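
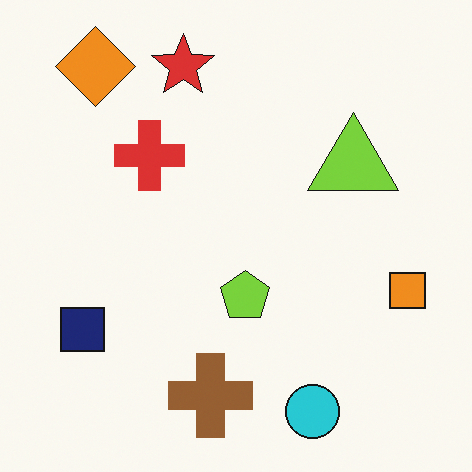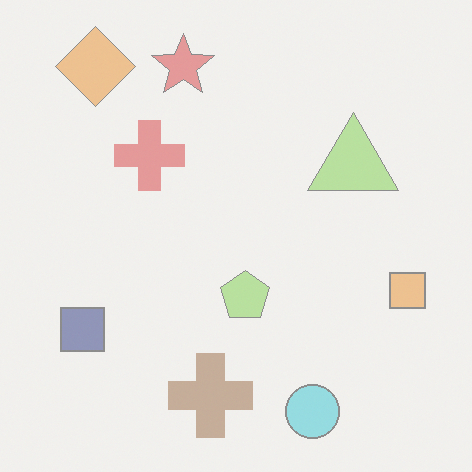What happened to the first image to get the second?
Washed out (contrast reduced).

Tones are pushed toward mid-grey across the whole image — a global contrast change.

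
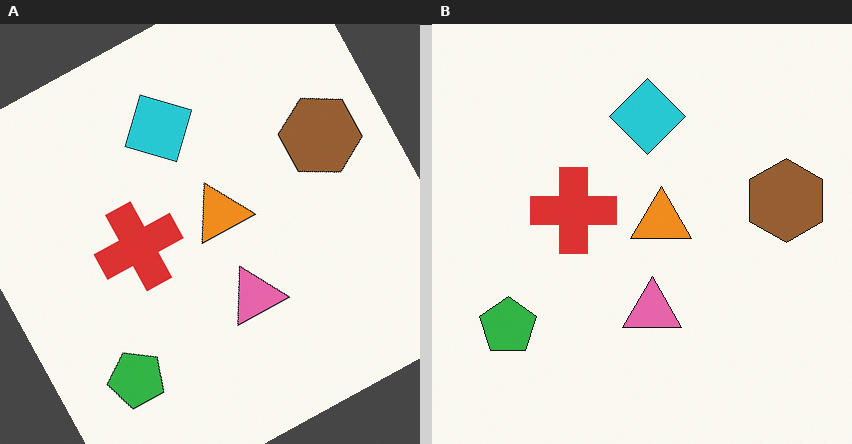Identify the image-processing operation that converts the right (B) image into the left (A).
The image was rotated counter-clockwise by a moderate amount.

Every shape is tilted by the same angle and the image corners show triangular fill wedges — a whole-image rotation by a non-right angle.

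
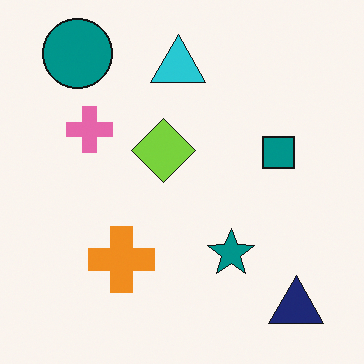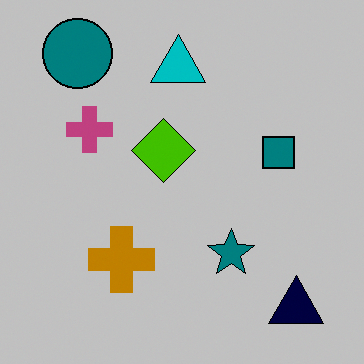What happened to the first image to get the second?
The image was aggressively posterized.

Each flat color has snapped to a coarser quantized level — most visibly, the near-white background has dropped to a flat grey.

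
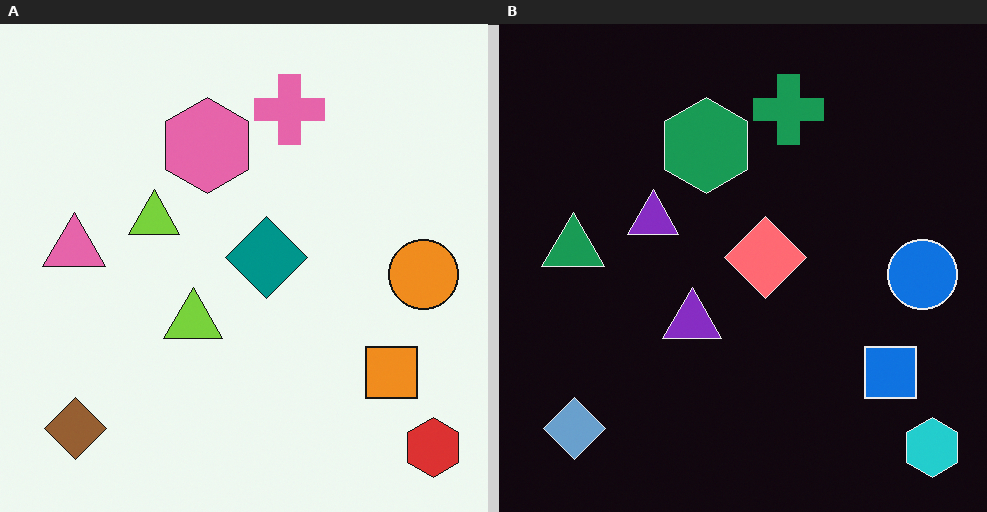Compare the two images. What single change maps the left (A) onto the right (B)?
The transformation is: color-inverted (negative).

The light background has become dark and every shape's color is its complement — a photographic negative.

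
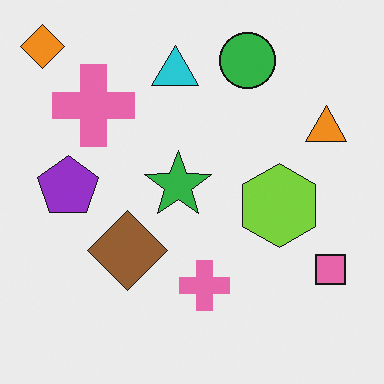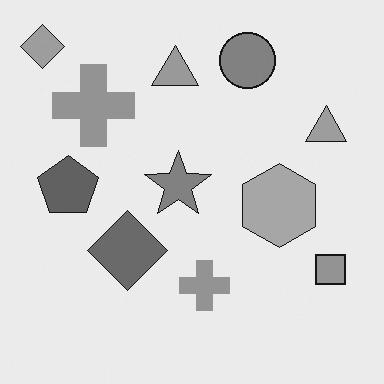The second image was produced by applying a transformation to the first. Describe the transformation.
This is the original image converted to grayscale.

All color is removed — every shape is now a shade of grey.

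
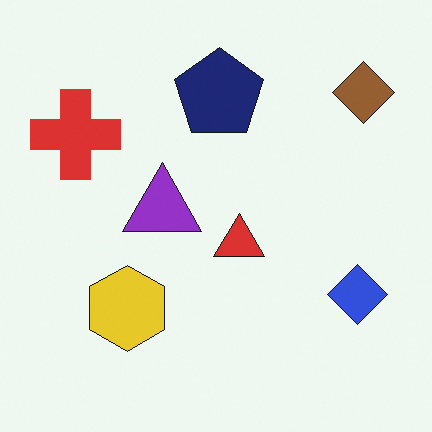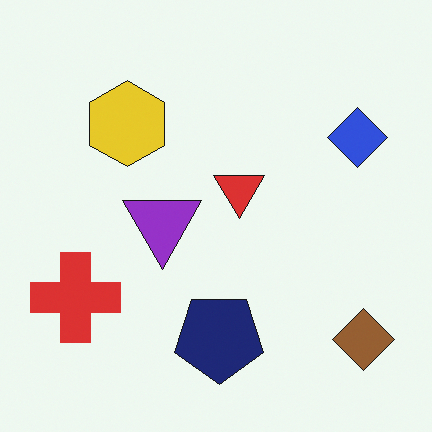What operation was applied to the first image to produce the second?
Flipped vertically (top ↔ bottom).

The brown diamond is in the top-right of the first image and the bottom-right of the second — shapes on opposite sides of the horizontal midline have swapped in a mirror flip.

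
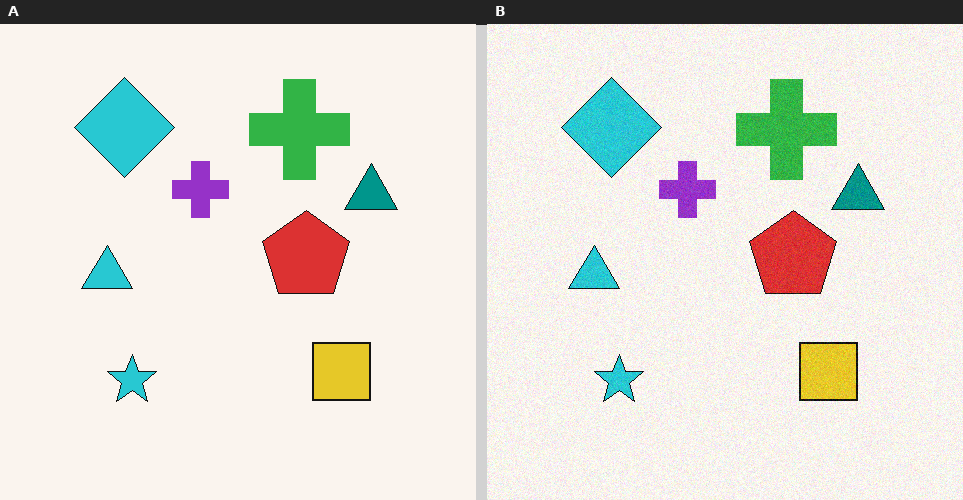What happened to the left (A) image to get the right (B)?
The transformation is: degraded with a light layer of grain.

Random speckle covers the whole image, including the flat background.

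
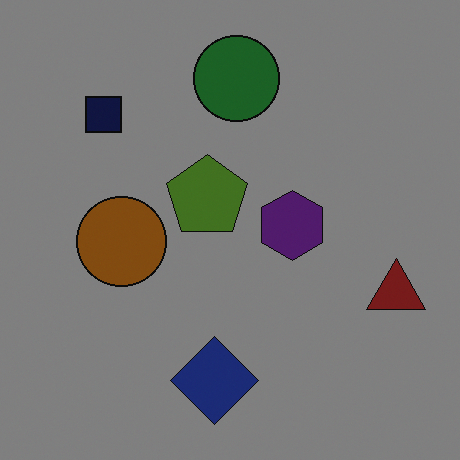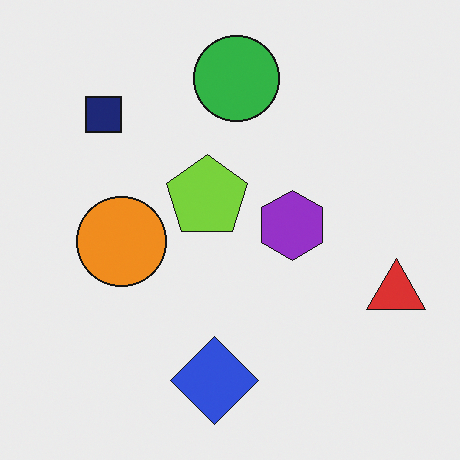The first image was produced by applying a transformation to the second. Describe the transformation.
The first image is the second darkened a lot.

Every pixel — background and shapes alike — is uniformly darkened.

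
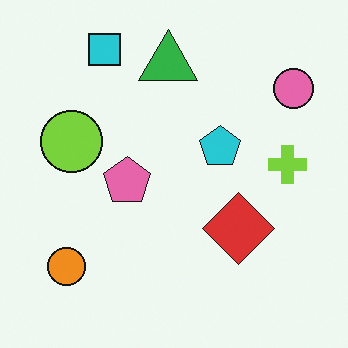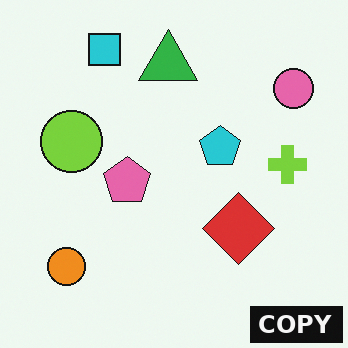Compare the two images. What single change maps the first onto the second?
Watermarked with the text "COPY" in the lower-right corner.

A dark label reading "COPY" appears in the lower-right corner.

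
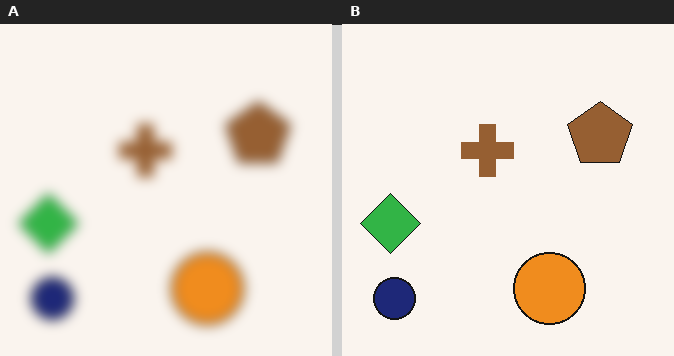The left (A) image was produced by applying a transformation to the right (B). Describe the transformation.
This is the original image strongly gaussian-blurred.

Shape edges and outlines are uniformly softened across the whole image.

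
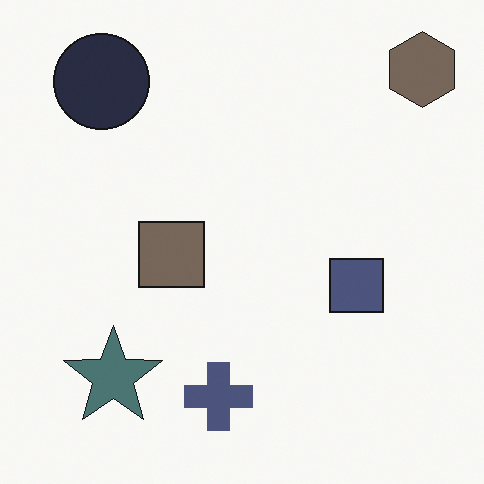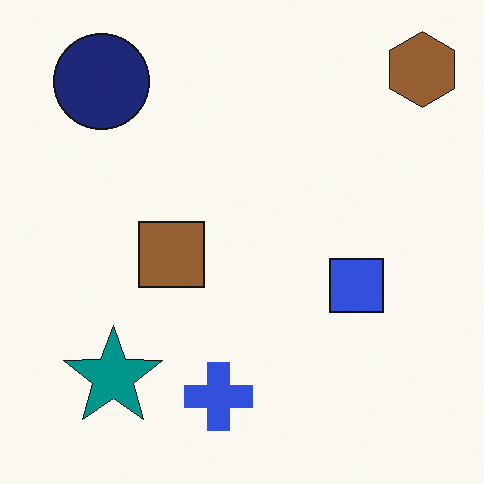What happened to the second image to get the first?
The image was heavily desaturated.

All colors are more muted and greyish — a global saturation change.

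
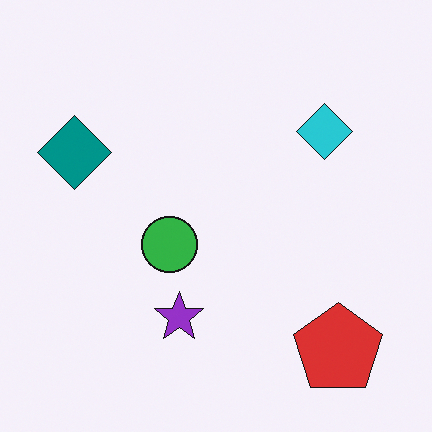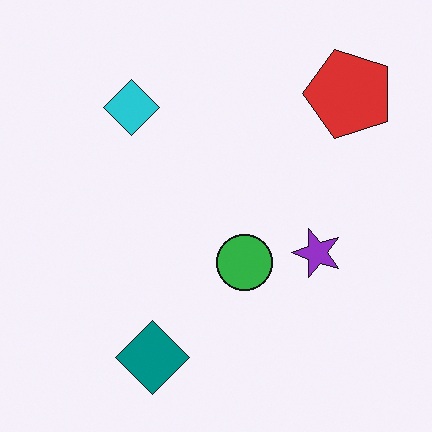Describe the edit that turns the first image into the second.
The second image is the first rotated 90° counter-clockwise.

The red pentagon sits in the bottom-right of the first image and the top-right of the second — consistent with a whole-image 90° counter-clockwise rotation.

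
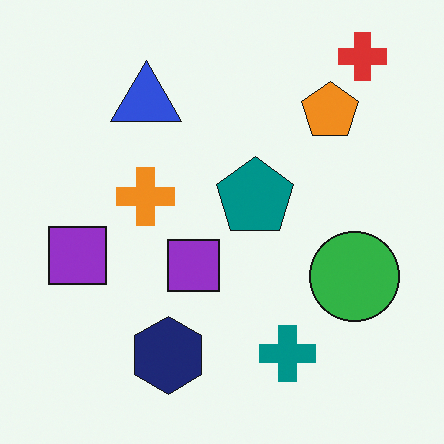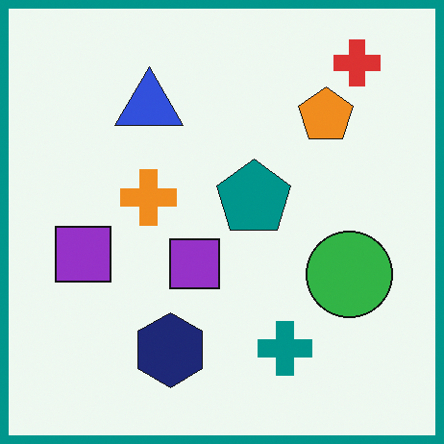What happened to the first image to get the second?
The second image is the first framed with a teal border.

A solid teal frame runs around the edge of the second image, with the content slightly shrunk inside it.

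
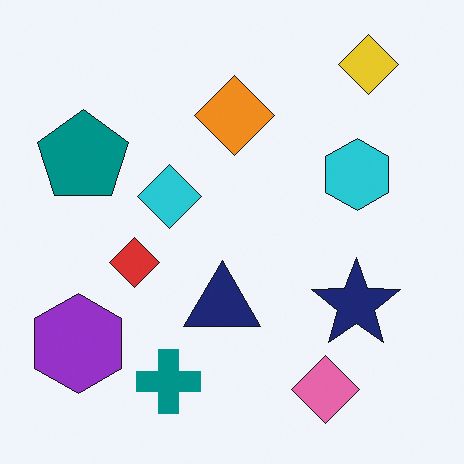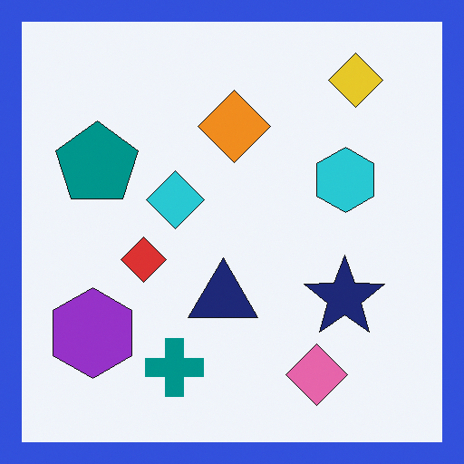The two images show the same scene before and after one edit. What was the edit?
It was framed with a blue border.

A solid blue frame runs around the edge of the second image, with the content slightly shrunk inside it.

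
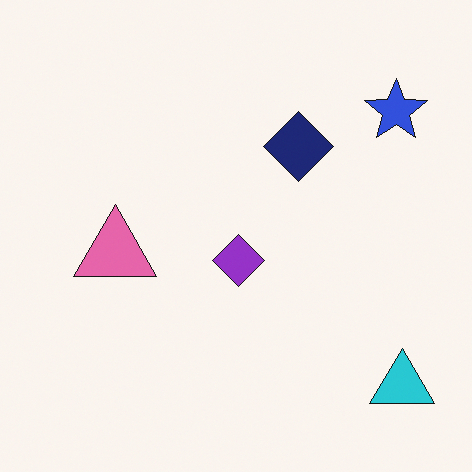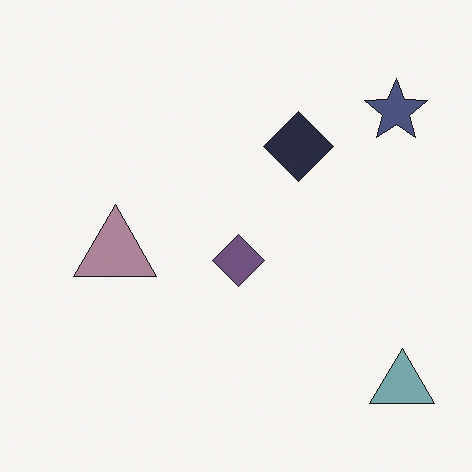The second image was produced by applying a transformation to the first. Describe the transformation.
The transformation is: made much more muted (saturation change).

All colors are more muted and greyish — a global saturation change.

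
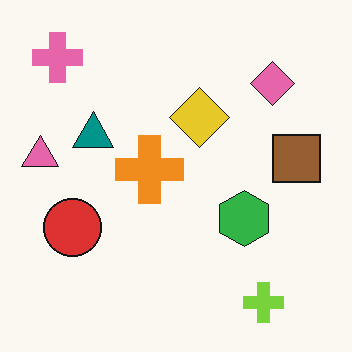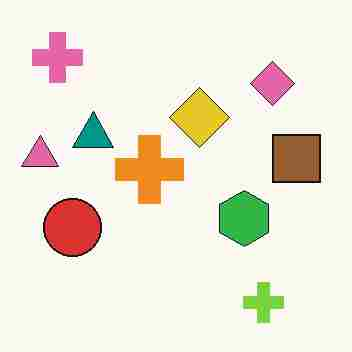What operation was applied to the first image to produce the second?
The image was degraded with heavy JPEG compression.

Blocky 8×8 compression artifacts appear around shape edges and the flat background shows ringing — characteristic JPEG degradation.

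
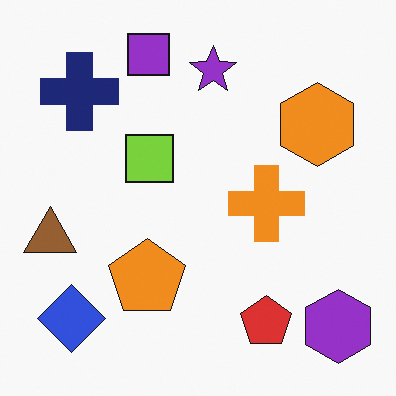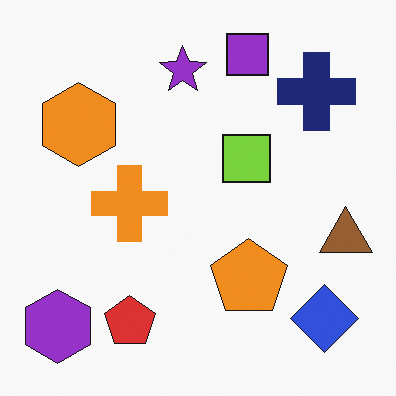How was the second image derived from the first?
This is the original image flipped horizontally (left ↔ right).

The brown triangle is in the left of the first image and the right of the second — shapes on opposite sides of the vertical midline have swapped in a mirror flip.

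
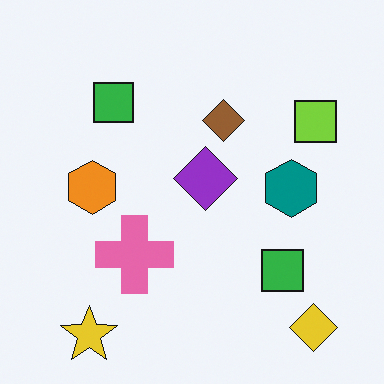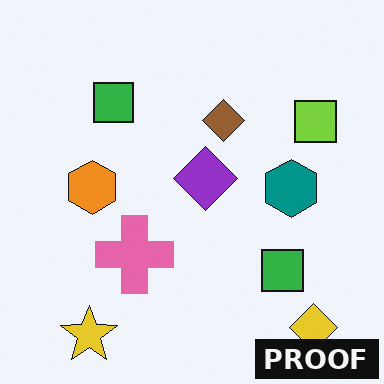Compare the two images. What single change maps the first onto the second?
It was watermarked with the text "PROOF" in the lower-right corner.

A dark label reading "PROOF" appears in the lower-right corner.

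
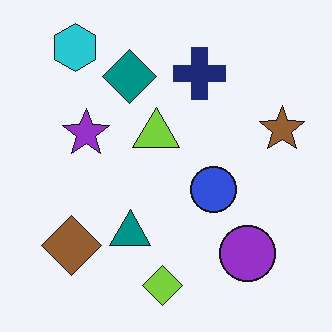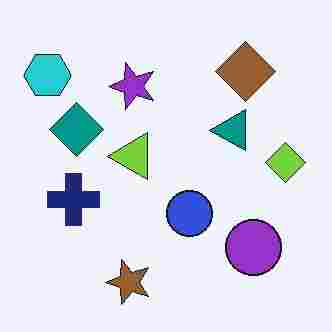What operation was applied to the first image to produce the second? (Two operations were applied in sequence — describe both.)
The image was transposed (reflected across the top-left ↔ bottom-right diagonal), then degraded with heavy JPEG compression.

Shapes have swapped their row and column positions — what was in the top-right is now in the bottom-left — a diagonal reflection. Blocky 8×8 compression artifacts appear around shape edges and the flat background shows ringing — characteristic JPEG degradation.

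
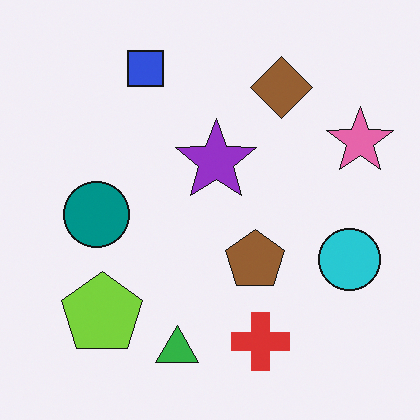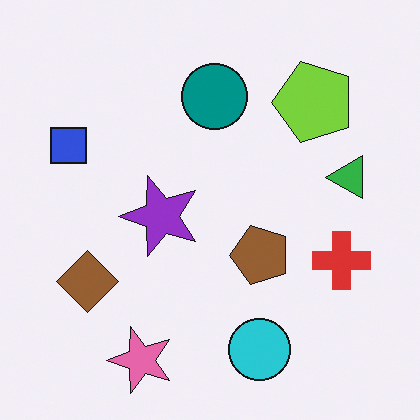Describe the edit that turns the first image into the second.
The transformation is: transposed (reflected across the top-left ↔ bottom-right diagonal).

Shapes have swapped their row and column positions — what was in the top-right is now in the bottom-left — a diagonal reflection.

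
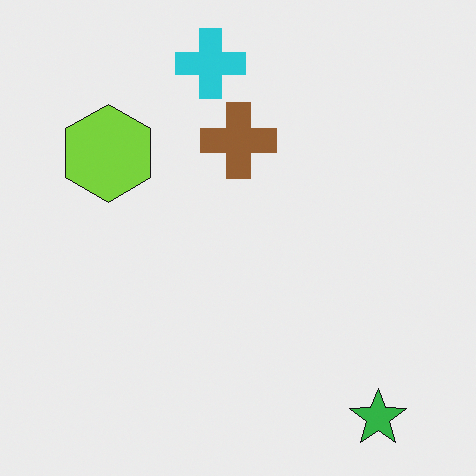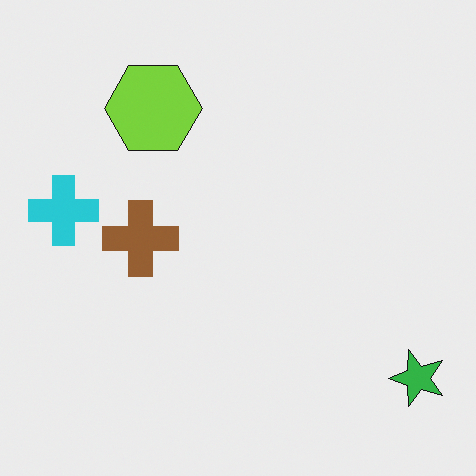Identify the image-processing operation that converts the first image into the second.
The transformation is: transposed (reflected across the top-left ↔ bottom-right diagonal).

Shapes have swapped their row and column positions — what was in the top-right is now in the bottom-left — a diagonal reflection.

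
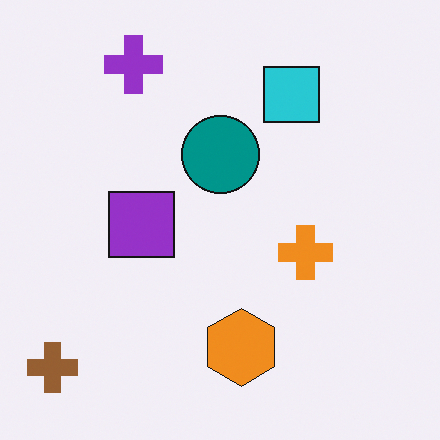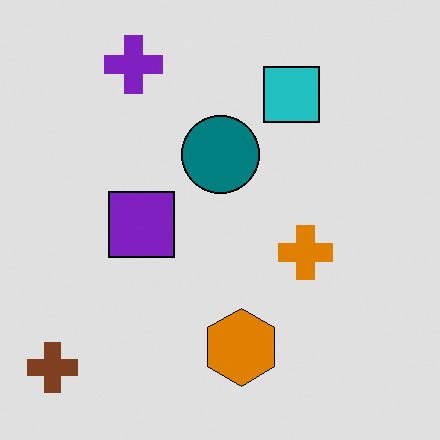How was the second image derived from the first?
It was moderately posterized.

Each flat color has snapped to a coarser quantized level — most visibly, the near-white background has dropped to a flat grey.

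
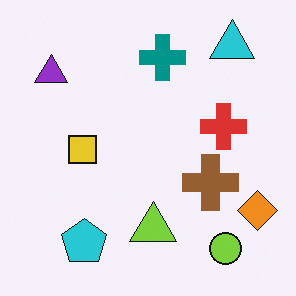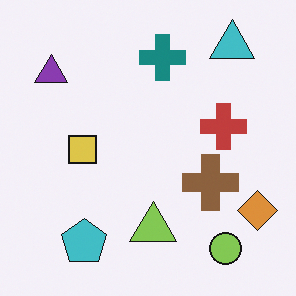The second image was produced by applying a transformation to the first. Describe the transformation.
It was slightly desaturated.

All colors are more muted and greyish — a global saturation change.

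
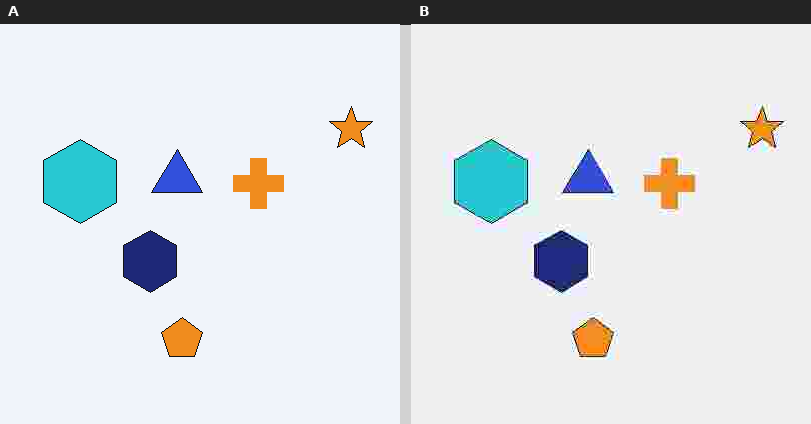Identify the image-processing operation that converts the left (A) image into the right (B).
Heavily JPEG-compressed with obvious blocking artifacts.

Blocky 8×8 compression artifacts appear around shape edges and the flat background shows ringing — characteristic JPEG degradation.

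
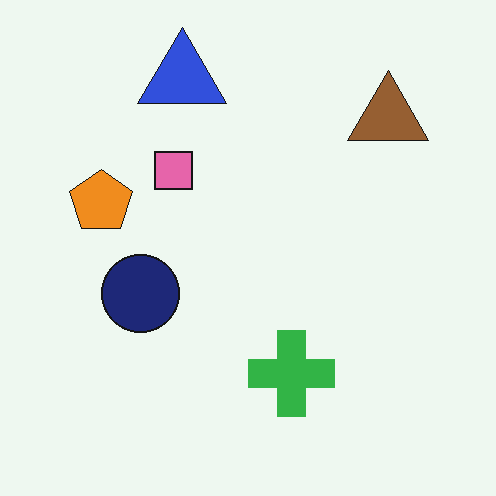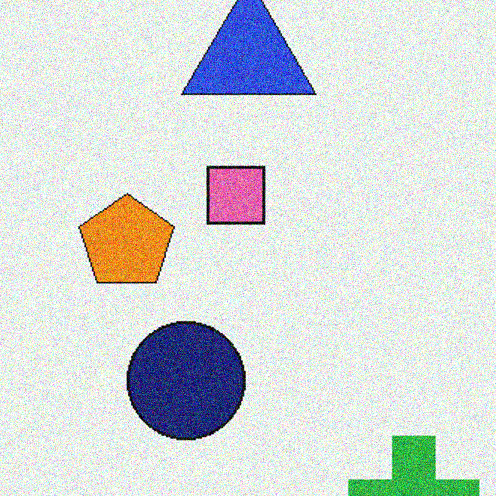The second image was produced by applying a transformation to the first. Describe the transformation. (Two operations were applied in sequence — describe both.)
This is the original image cropped slightly and scaled back up, then degraded with a thick layer of grain.

The visible shapes are larger and the field of view is narrower; shapes near the original edges may be partly or wholly outside the frame — a crop-and-rescale. Random speckle covers the whole image, including the flat background.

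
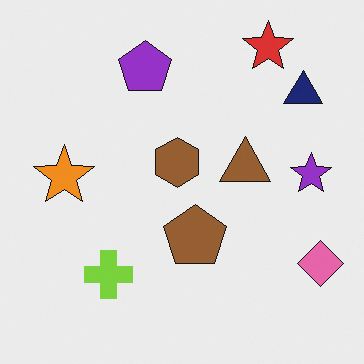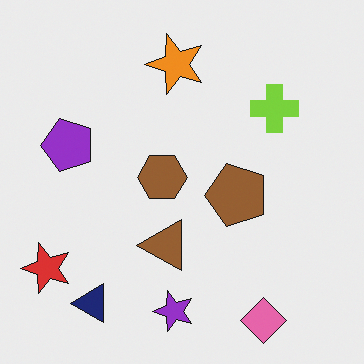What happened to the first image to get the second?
This is the original image transposed (reflected across the top-left ↔ bottom-right diagonal).

Shapes have swapped their row and column positions — what was in the top-right is now in the bottom-left — a diagonal reflection.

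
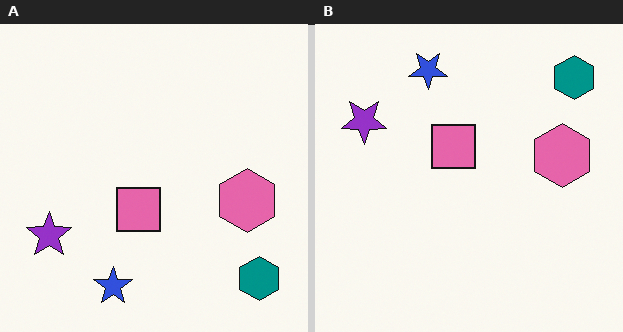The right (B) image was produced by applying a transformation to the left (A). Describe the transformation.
Flipped vertically (top ↔ bottom).

The blue star is in the bottom of the left (A) image and the top of the right (B) — shapes on opposite sides of the horizontal midline have swapped in a mirror flip.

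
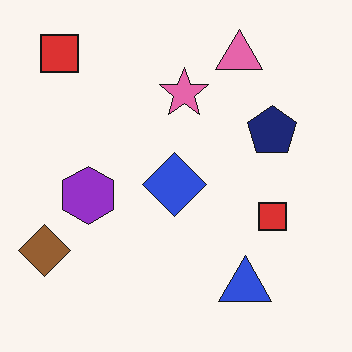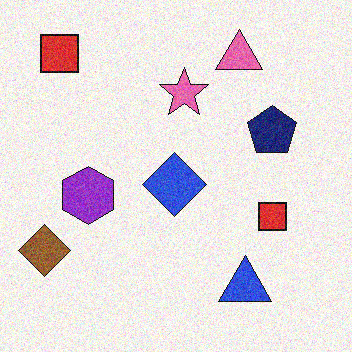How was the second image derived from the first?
This is the original image degraded with visible gaussian noise.

Random speckle covers the whole image, including the flat background.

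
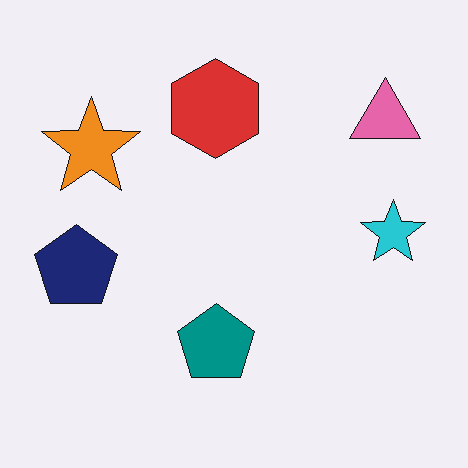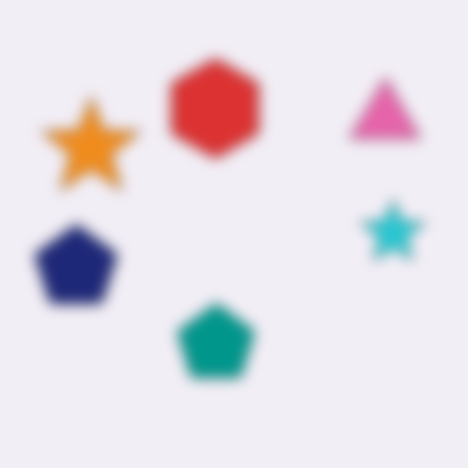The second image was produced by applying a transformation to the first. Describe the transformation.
It was heavily blurred.

Shape edges and outlines are uniformly softened across the whole image.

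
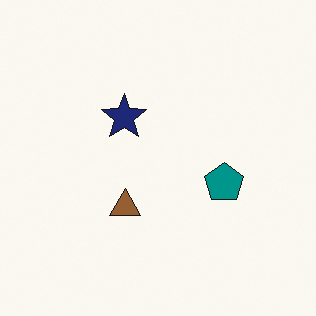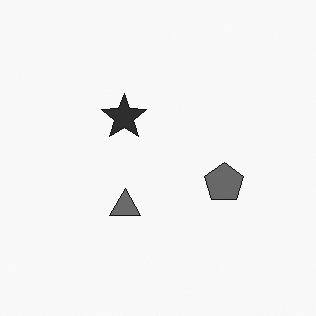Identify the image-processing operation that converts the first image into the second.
The transformation is: converted to grayscale.

All color is removed — every shape is now a shade of grey.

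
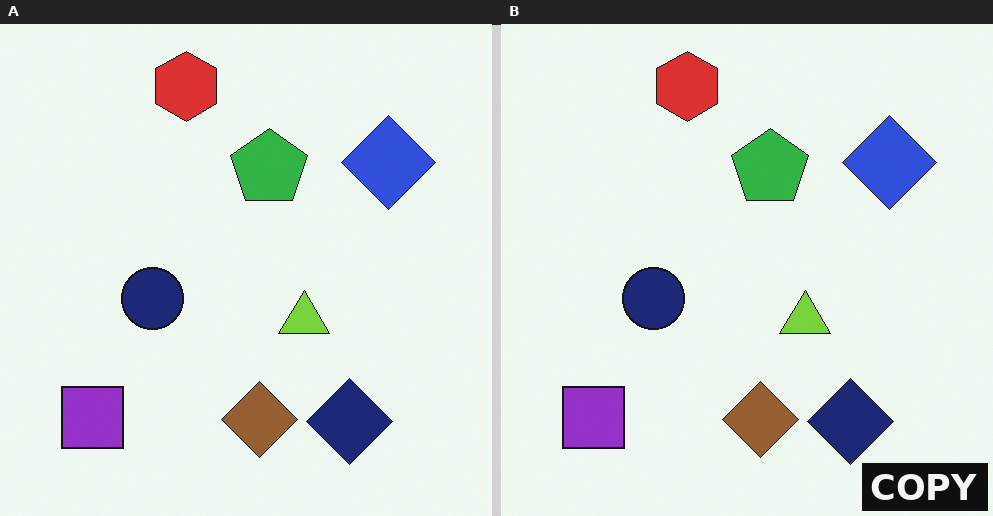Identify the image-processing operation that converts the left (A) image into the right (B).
This is the original image watermarked with the text "COPY" in the lower-right corner.

A dark label reading "COPY" appears in the lower-right corner.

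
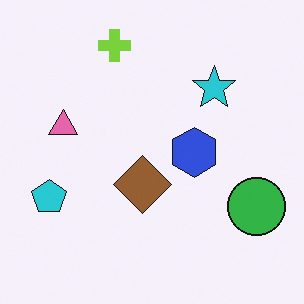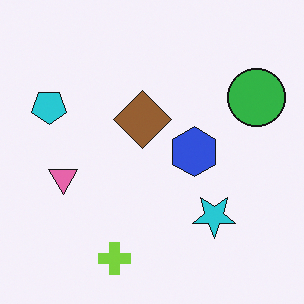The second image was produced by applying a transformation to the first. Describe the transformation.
The second image is the first flipped vertically (top ↔ bottom).

The lime cross is in the top of the first image and the bottom of the second — shapes on opposite sides of the horizontal midline have swapped in a mirror flip.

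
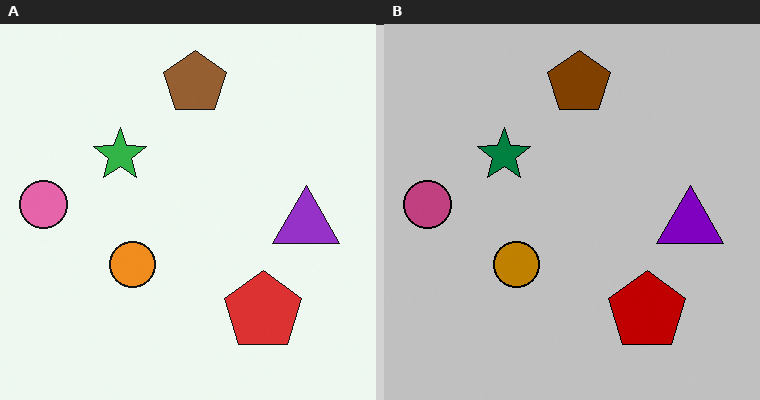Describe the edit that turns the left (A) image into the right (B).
The transformation is: aggressively posterized.

Each flat color has snapped to a coarser quantized level — most visibly, the near-white background has dropped to a flat grey.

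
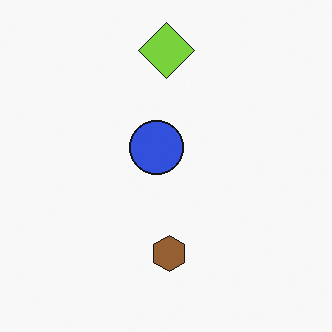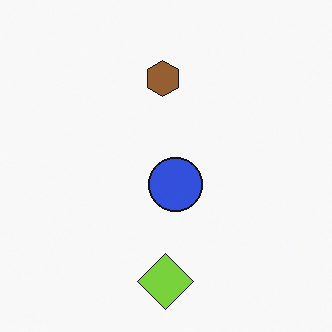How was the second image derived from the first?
The second image is the first rotated 180°.

The lime diamond sits in the top of the first image and the bottom of the second — consistent with a whole-image 180° rotation.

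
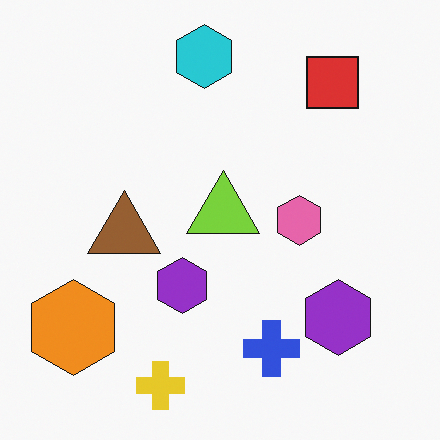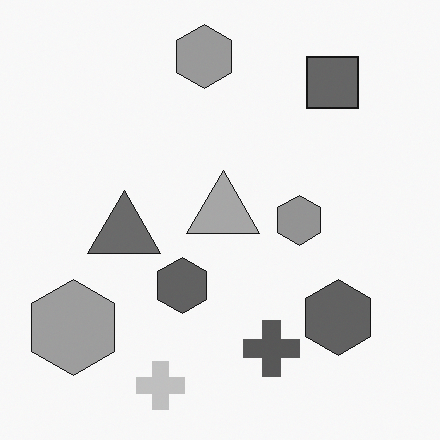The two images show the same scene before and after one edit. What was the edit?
Converted to grayscale.

All color is removed — every shape is now a shade of grey.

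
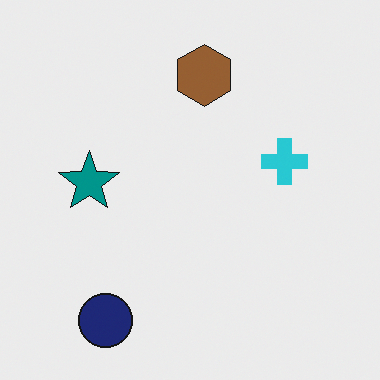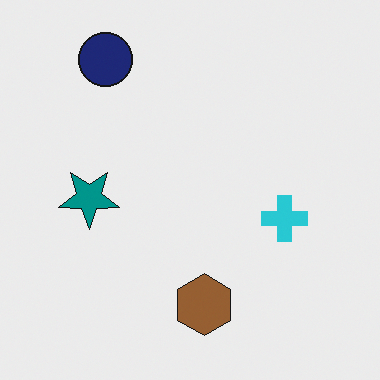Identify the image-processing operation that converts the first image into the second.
The transformation is: flipped vertically (top ↔ bottom).

The navy circle is in the bottom-left of the first image and the top-left of the second — shapes on opposite sides of the horizontal midline have swapped in a mirror flip.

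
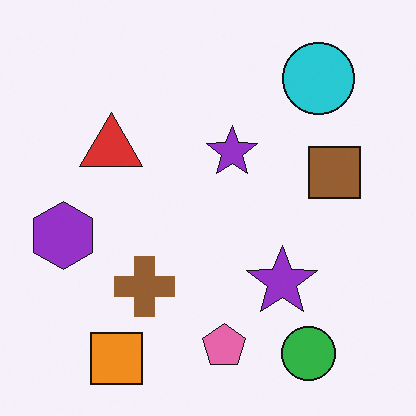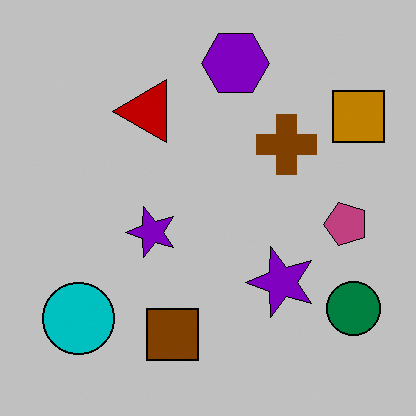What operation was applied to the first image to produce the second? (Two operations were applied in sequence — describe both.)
This is the original image transposed (reflected across the top-left ↔ bottom-right diagonal), then heavily posterized to just a handful of flat colors.

Shapes have swapped their row and column positions — what was in the top-right is now in the bottom-left — a diagonal reflection. Each flat color has snapped to a coarser quantized level — most visibly, the near-white background has dropped to a flat grey.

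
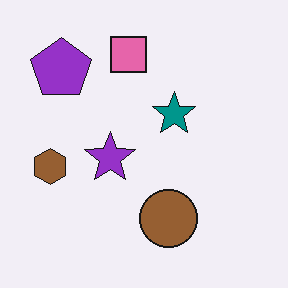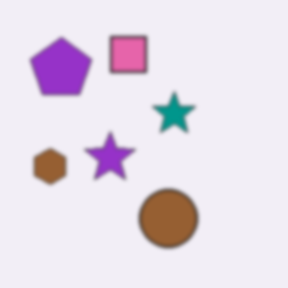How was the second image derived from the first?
It was slightly softened.

Shape edges and outlines are uniformly softened across the whole image.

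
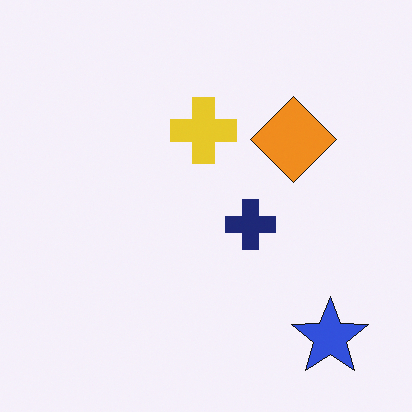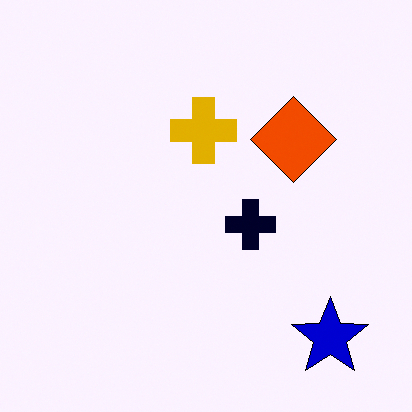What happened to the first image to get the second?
It was boosted in contrast.

Tones are pushed away from mid-grey across the whole image — a global contrast change.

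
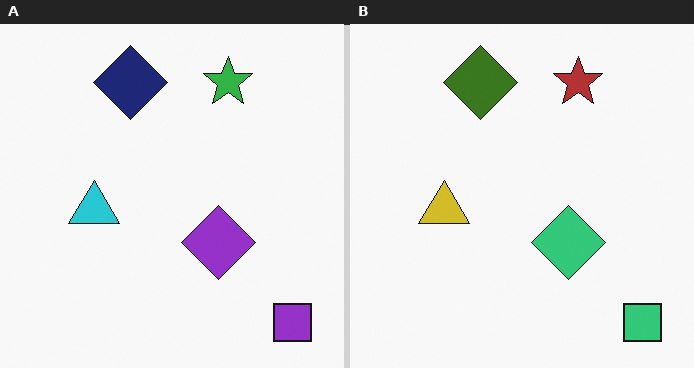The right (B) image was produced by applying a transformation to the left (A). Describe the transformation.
The image was hue-shifted by a large amount.

Every shape's color has rotated by the same amount around the hue wheel — a uniform hue shift.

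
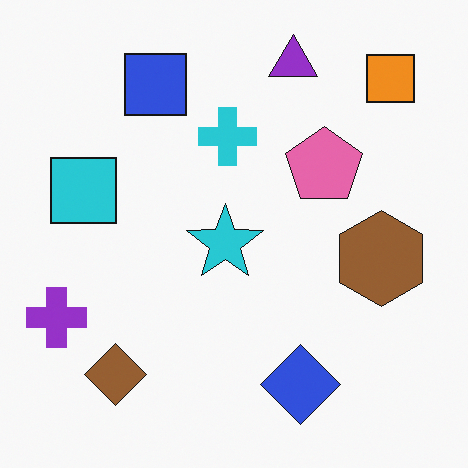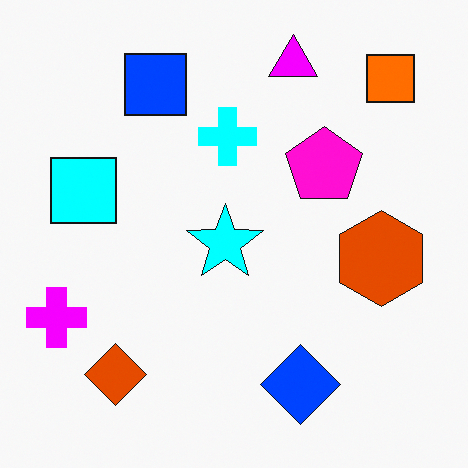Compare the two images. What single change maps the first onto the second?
Made much more vivid (saturation change).

All colors are more vivid — a global saturation change.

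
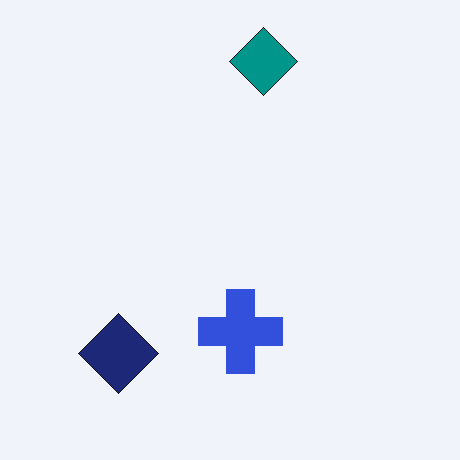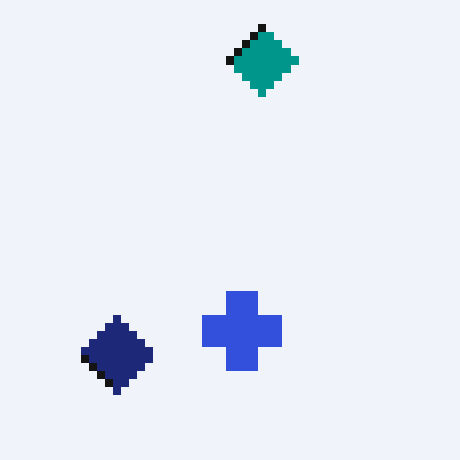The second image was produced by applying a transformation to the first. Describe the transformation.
It was moderately pixelated.

Shapes are reduced to large square blocks; fine edges and outlines are lost — a downscale-then-upscale (mosaic) effect.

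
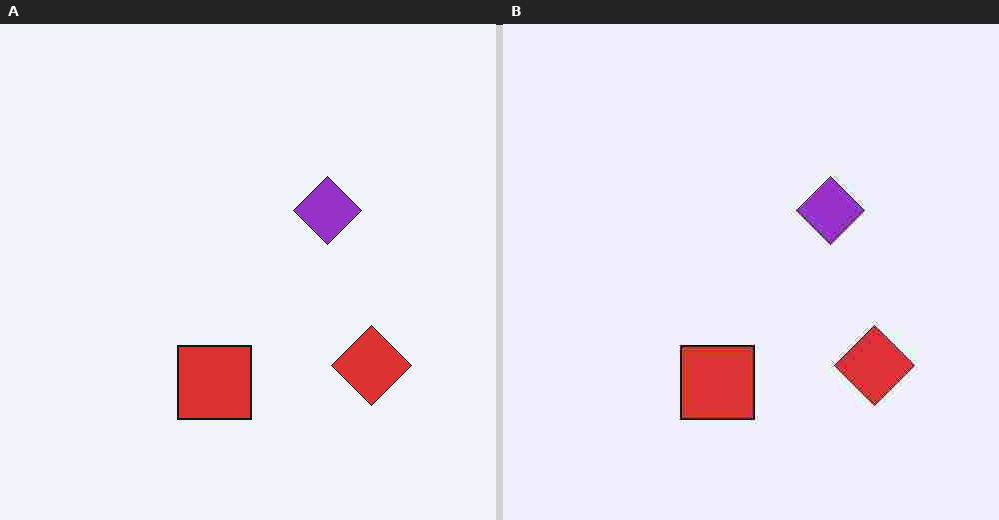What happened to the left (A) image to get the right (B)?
Degraded with heavy JPEG compression.

Blocky 8×8 compression artifacts appear around shape edges and the flat background shows ringing — characteristic JPEG degradation.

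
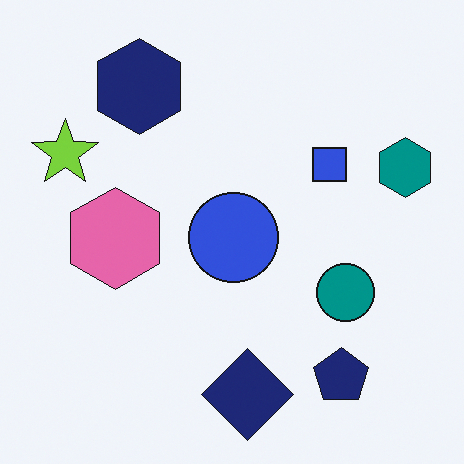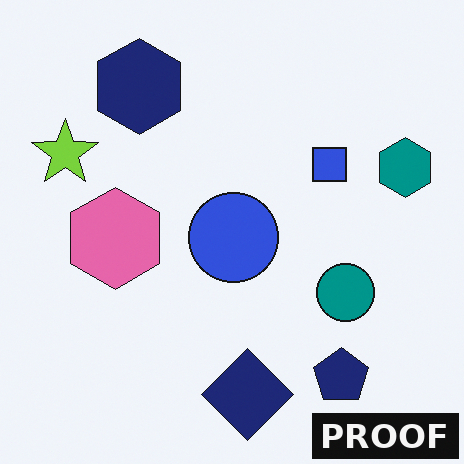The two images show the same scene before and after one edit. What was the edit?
The second image is the first watermarked with the text "PROOF" in the lower-right corner.

A dark label reading "PROOF" appears in the lower-right corner.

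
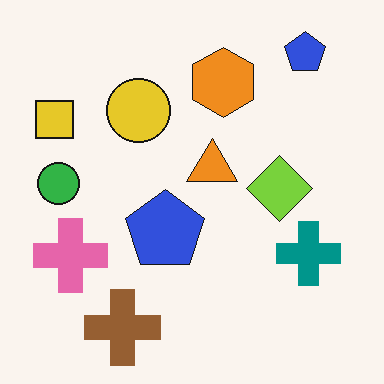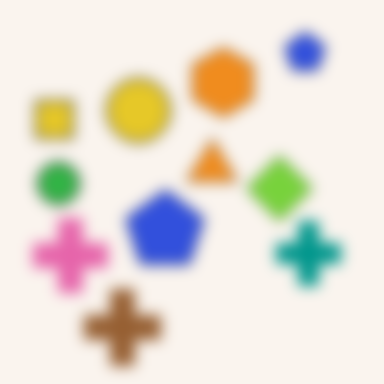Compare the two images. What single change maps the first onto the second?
The second image is the first heavily blurred.

Shape edges and outlines are uniformly softened across the whole image.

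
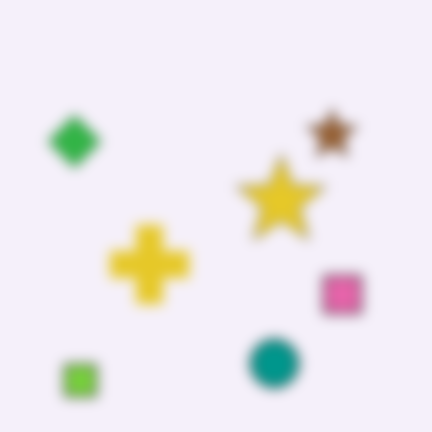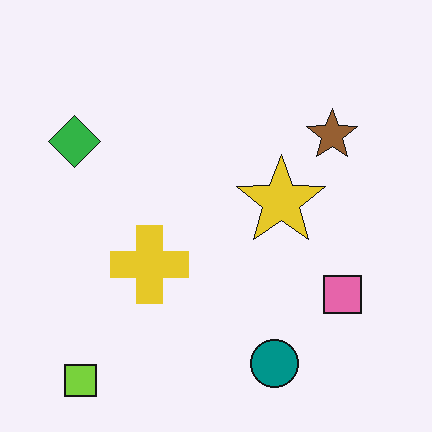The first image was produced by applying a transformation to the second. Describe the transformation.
Strongly gaussian-blurred.

Shape edges and outlines are uniformly softened across the whole image.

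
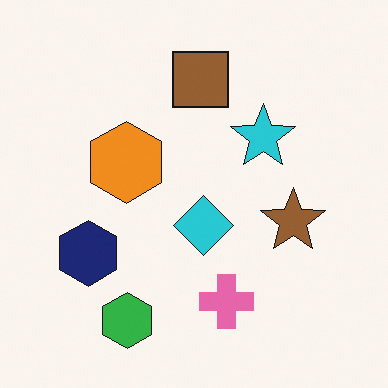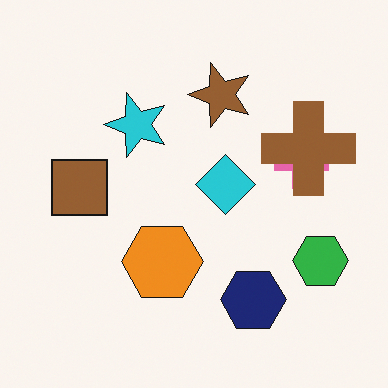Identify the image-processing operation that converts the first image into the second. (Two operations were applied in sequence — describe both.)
The transformation is: rotated 90° counter-clockwise, then overlaid with an additional brown cross.

The green hexagon sits in the bottom-left of the first image and the bottom-right of the second — consistent with a whole-image 90° counter-clockwise rotation. A brown cross appears in the second image that is absent from the first.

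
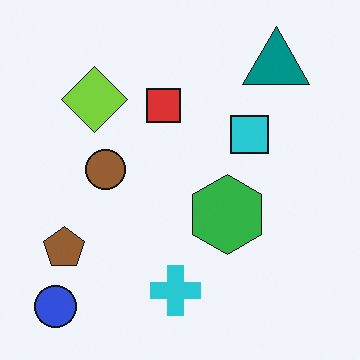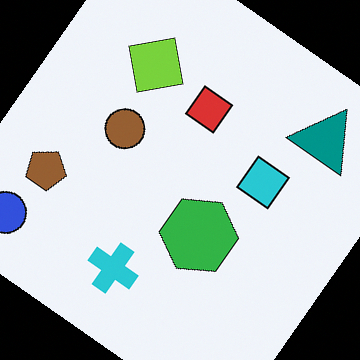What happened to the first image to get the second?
The image was rotated clockwise by a large amount — several tens of degrees.

Every shape is tilted by the same angle and the image corners show triangular fill wedges — a whole-image rotation by a non-right angle.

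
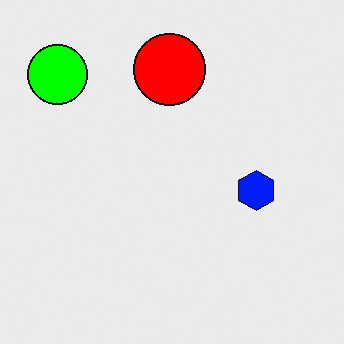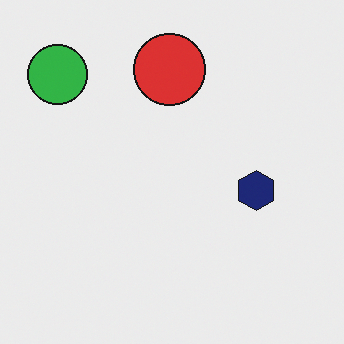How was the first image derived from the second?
The first image is the second made much more vivid (saturation change).

All colors are more vivid — a global saturation change.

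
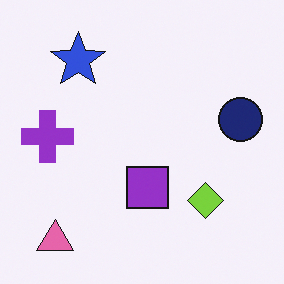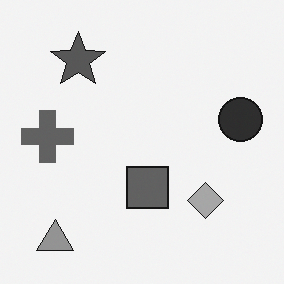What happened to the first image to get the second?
This is the original image converted to grayscale.

All color is removed — every shape is now a shade of grey.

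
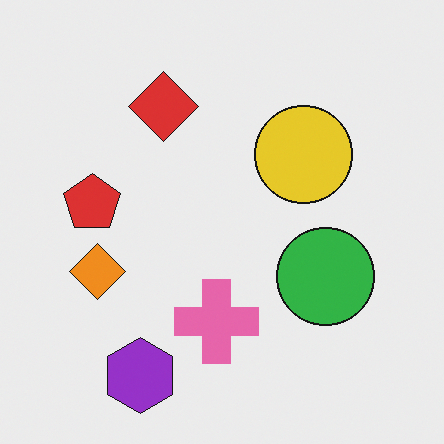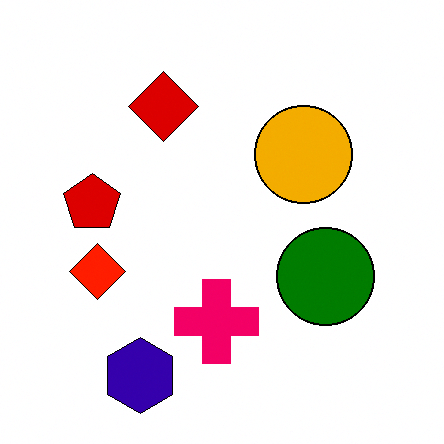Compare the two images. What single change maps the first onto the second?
The second image is the first given much higher contrast.

Tones are pushed away from mid-grey across the whole image — a global contrast change.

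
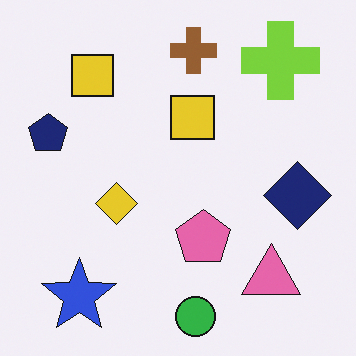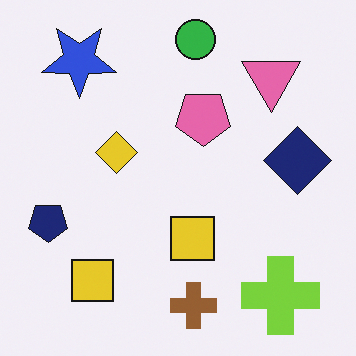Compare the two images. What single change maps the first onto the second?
The second image is the first flipped vertically (top ↔ bottom).

The green circle is in the bottom of the first image and the top of the second — shapes on opposite sides of the horizontal midline have swapped in a mirror flip.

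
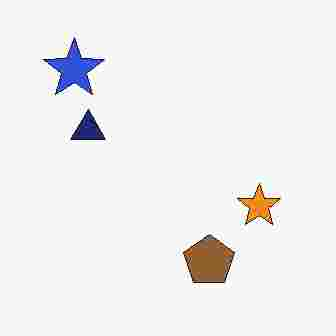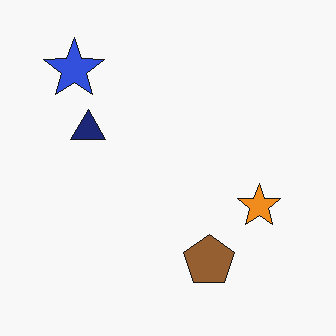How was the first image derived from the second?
This is the original image degraded with heavy JPEG compression.

Blocky 8×8 compression artifacts appear around shape edges and the flat background shows ringing — characteristic JPEG degradation.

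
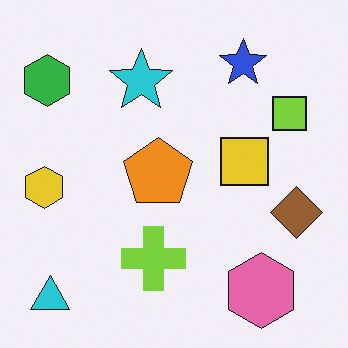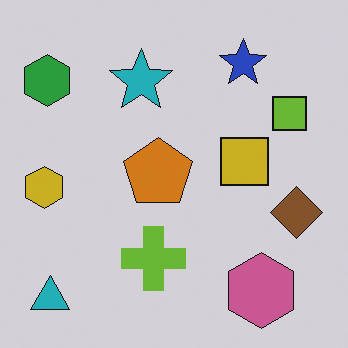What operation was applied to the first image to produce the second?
It was darkened a little.

Every pixel — background and shapes alike — is uniformly darkened.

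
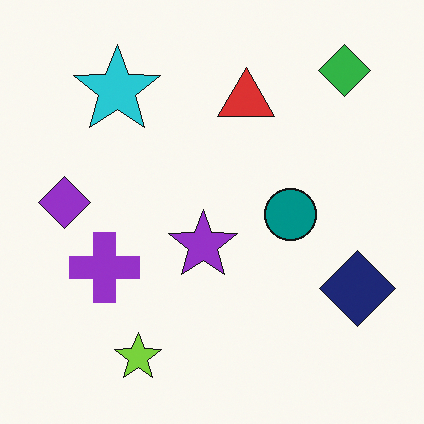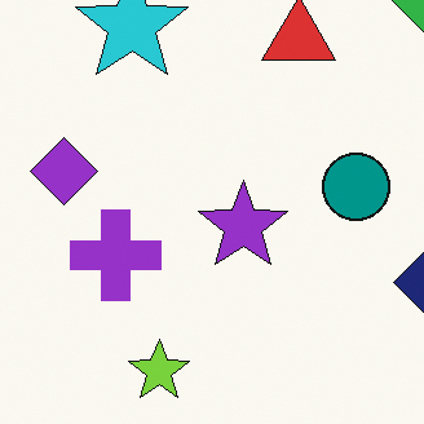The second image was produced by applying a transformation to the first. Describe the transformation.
It was cropped to a modestly smaller region and rescaled.

The visible shapes are larger and the field of view is narrower; shapes near the original edges may be partly or wholly outside the frame — a crop-and-rescale.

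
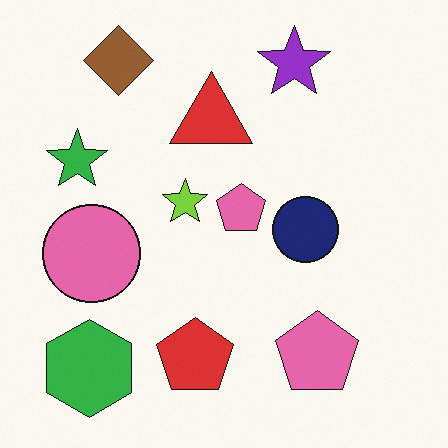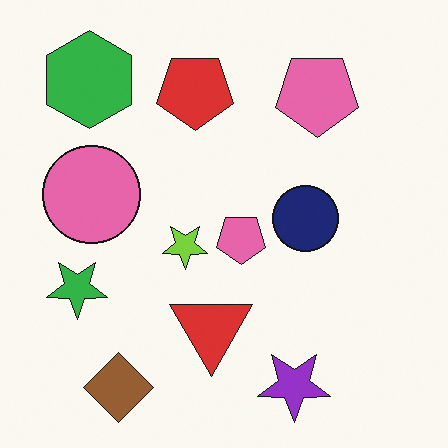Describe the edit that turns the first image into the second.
This is the original image flipped vertically (top ↔ bottom).

The brown diamond is in the top-left of the first image and the bottom-left of the second — shapes on opposite sides of the horizontal midline have swapped in a mirror flip.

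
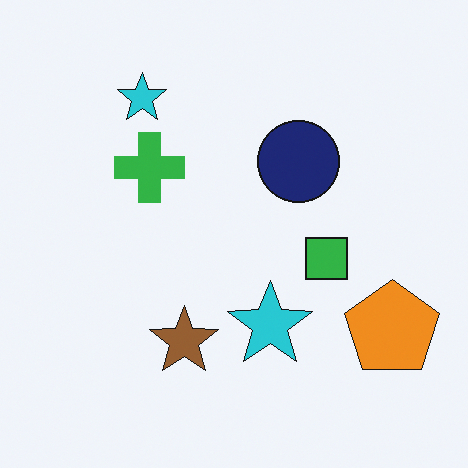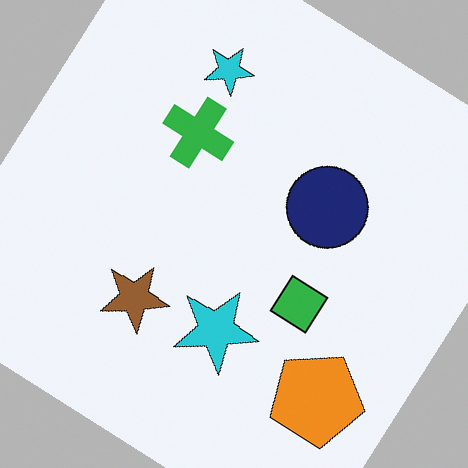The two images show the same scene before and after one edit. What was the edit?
This is the original image rotated clockwise by a large amount — several tens of degrees.

Every shape is tilted by the same angle and the image corners show triangular fill wedges — a whole-image rotation by a non-right angle.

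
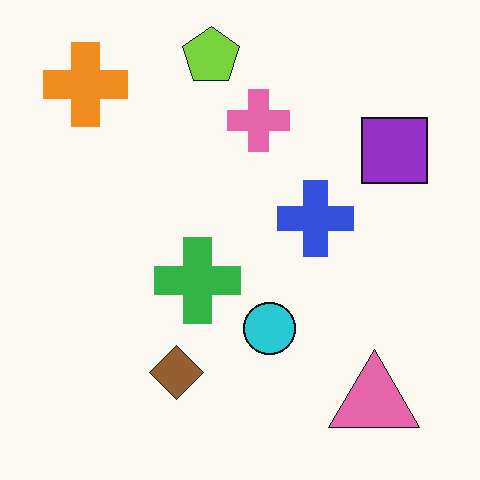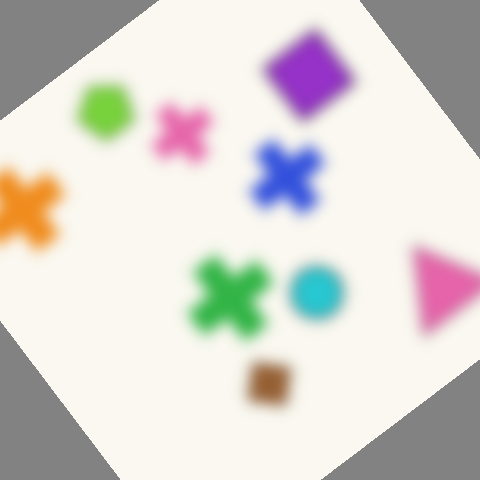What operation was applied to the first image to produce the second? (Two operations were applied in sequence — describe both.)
The transformation is: strongly gaussian-blurred, then rotated counter-clockwise by a large amount — several tens of degrees.

Shape edges and outlines are uniformly softened across the whole image. Every shape is tilted by the same angle and the image corners show triangular fill wedges — a whole-image rotation by a non-right angle.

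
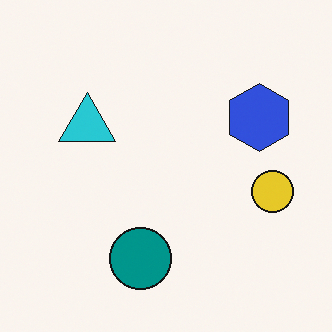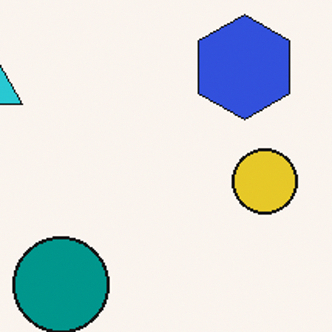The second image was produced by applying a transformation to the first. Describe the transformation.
The image was cropped slightly and scaled back up.

The visible shapes are larger and the field of view is narrower; shapes near the original edges may be partly or wholly outside the frame — a crop-and-rescale.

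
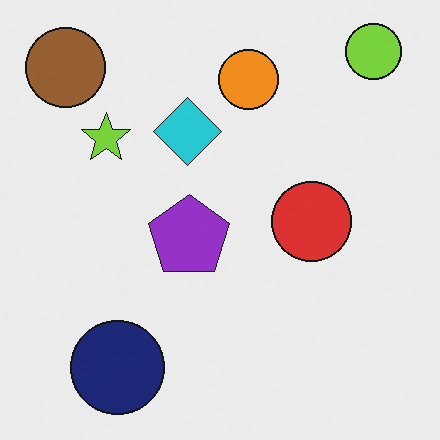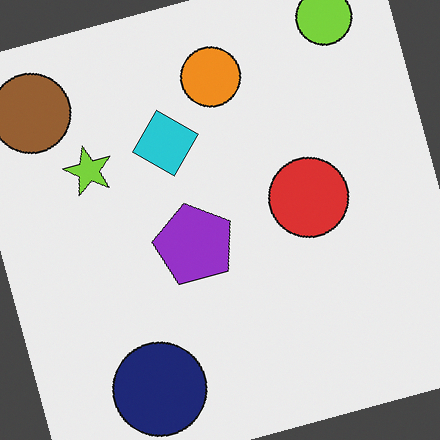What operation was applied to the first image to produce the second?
This is the original image rotated counter-clockwise by a clearly visible amount.

Every shape is tilted by the same angle and the image corners show triangular fill wedges — a whole-image rotation by a non-right angle.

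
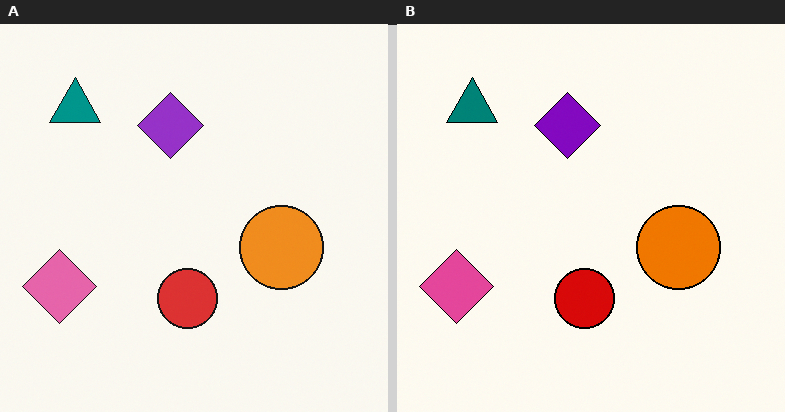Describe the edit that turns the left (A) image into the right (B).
It was given slightly increased contrast.

Tones are pushed away from mid-grey across the whole image — a global contrast change.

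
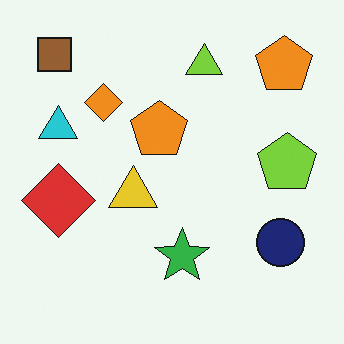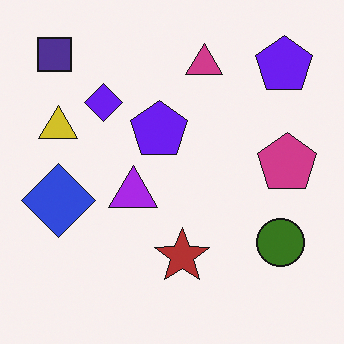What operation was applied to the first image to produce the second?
The image was hue-shifted through roughly half the color wheel.

Every shape's color has rotated by the same amount around the hue wheel — a uniform hue shift.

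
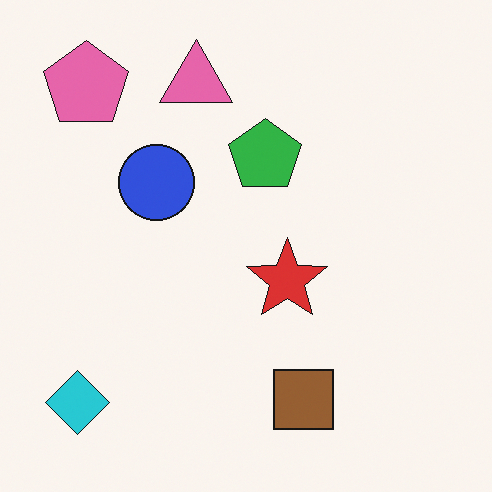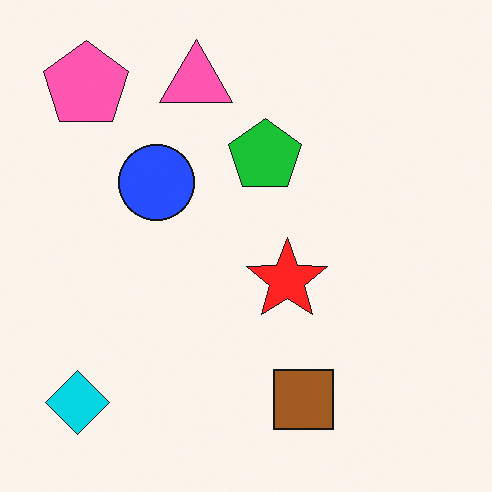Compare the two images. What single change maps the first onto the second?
The image was slightly oversaturated.

All colors are more vivid — a global saturation change.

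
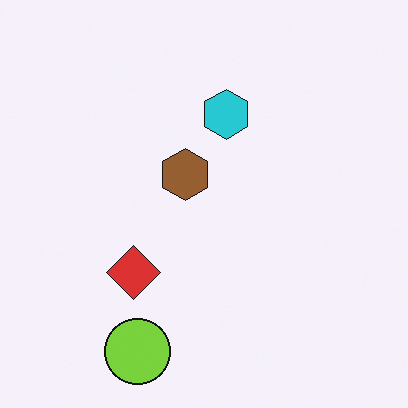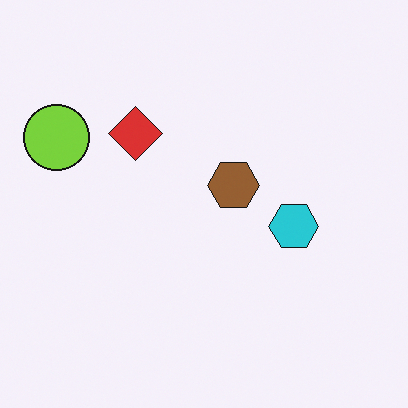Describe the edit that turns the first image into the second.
It was rotated 90° clockwise.

The lime circle sits in the bottom of the first image and the left of the second — consistent with a whole-image 90° clockwise rotation.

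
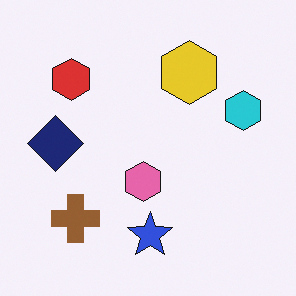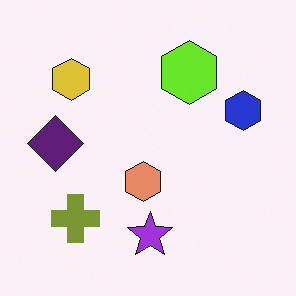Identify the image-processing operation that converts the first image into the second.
The transformation is: hue-shifted slightly.

Every shape's color has rotated by the same amount around the hue wheel — a uniform hue shift.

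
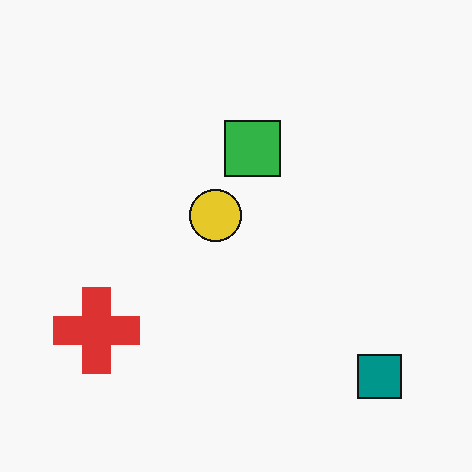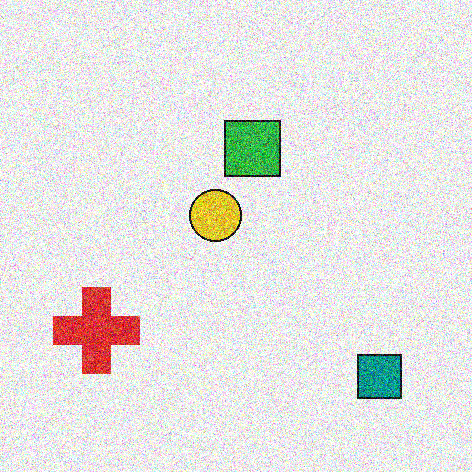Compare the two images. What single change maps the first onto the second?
The second image is the first degraded with a thick layer of grain.

Random speckle covers the whole image, including the flat background.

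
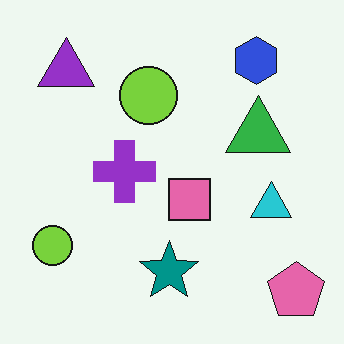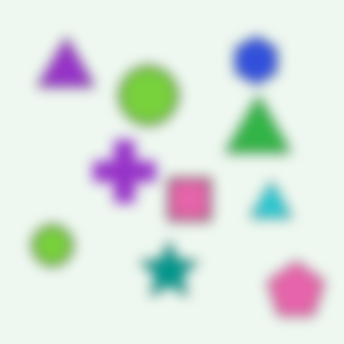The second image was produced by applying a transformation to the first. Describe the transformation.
The transformation is: strongly gaussian-blurred.

Shape edges and outlines are uniformly softened across the whole image.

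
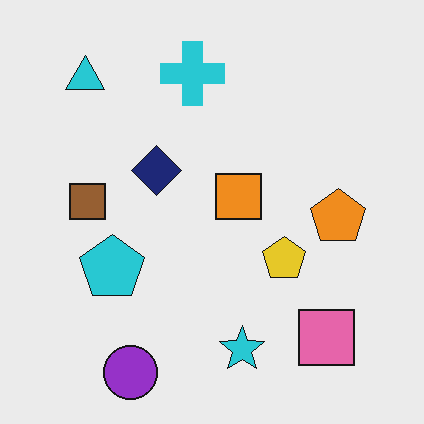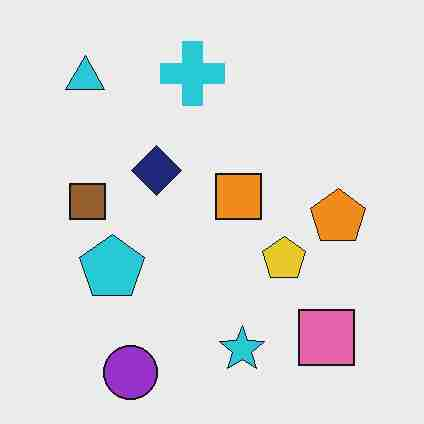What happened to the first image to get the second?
Heavily JPEG-compressed with obvious blocking artifacts.

Blocky 8×8 compression artifacts appear around shape edges and the flat background shows ringing — characteristic JPEG degradation.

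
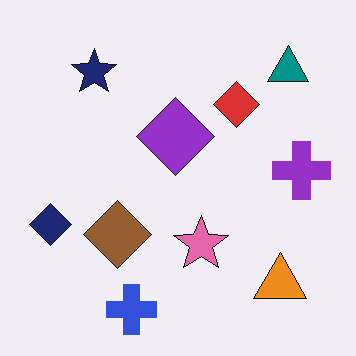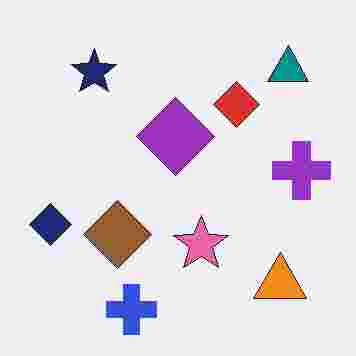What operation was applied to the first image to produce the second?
The image was degraded with heavy JPEG compression.

Blocky 8×8 compression artifacts appear around shape edges and the flat background shows ringing — characteristic JPEG degradation.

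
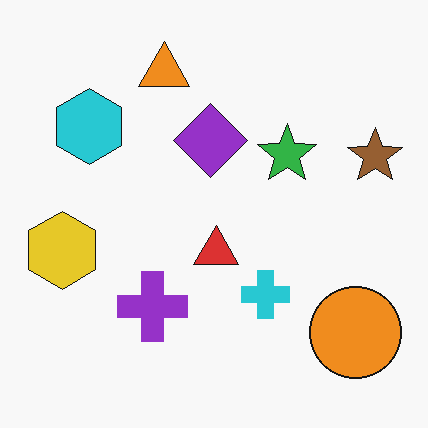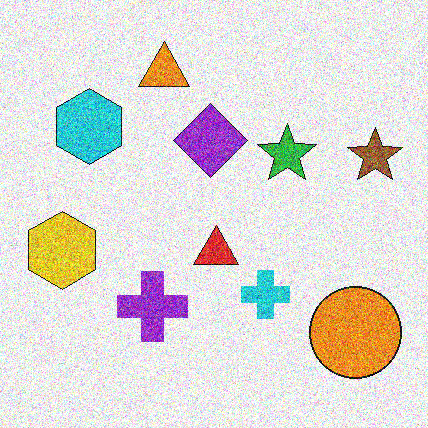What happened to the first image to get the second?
The image was degraded with strong gaussian noise.

Random speckle covers the whole image, including the flat background.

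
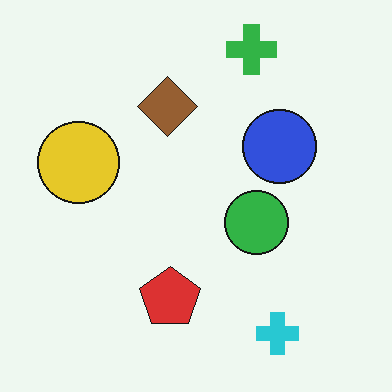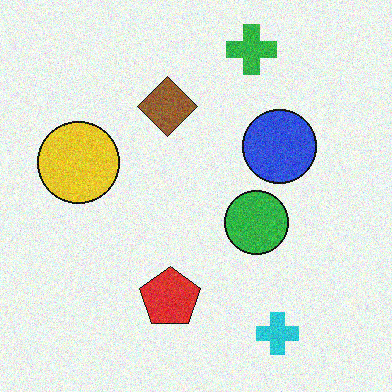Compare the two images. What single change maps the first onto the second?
The second image is the first degraded with moderate additive noise.

Random speckle covers the whole image, including the flat background.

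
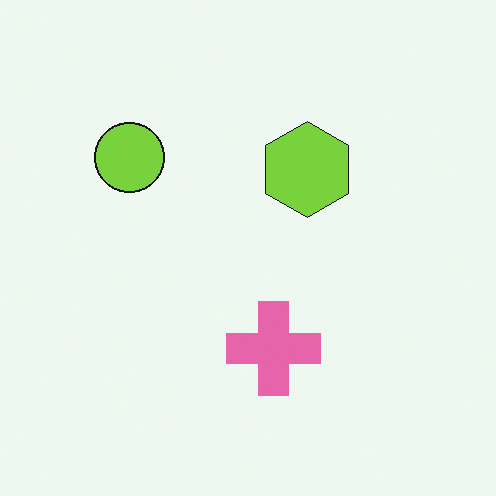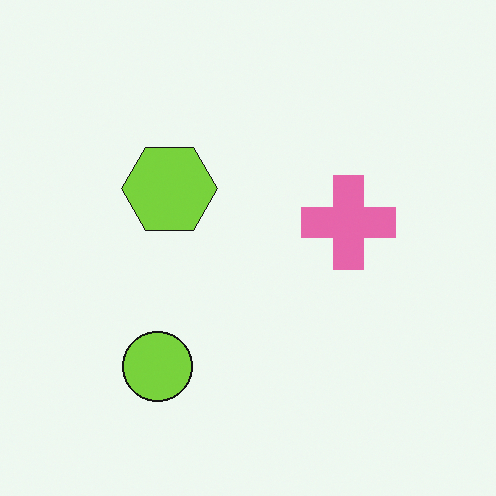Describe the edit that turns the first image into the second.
The second image is the first rotated 90° counter-clockwise.

The lime circle sits in the top-left of the first image and the bottom-left of the second — consistent with a whole-image 90° counter-clockwise rotation.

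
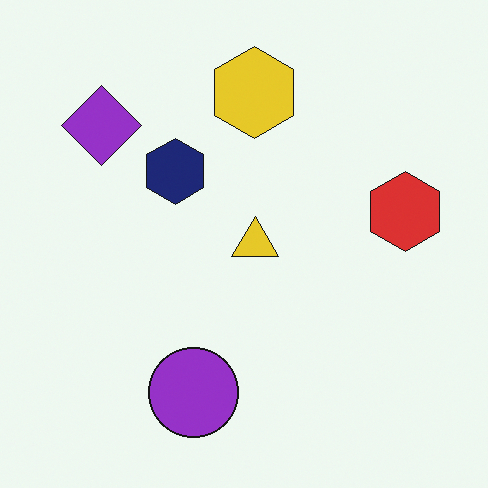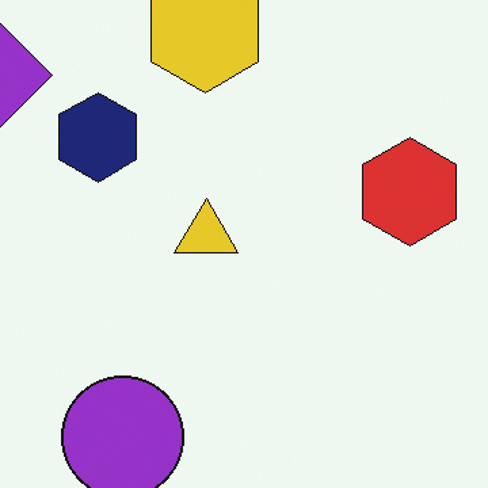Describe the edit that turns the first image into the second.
This is the original image cropped to a modestly smaller region and rescaled.

The visible shapes are larger and the field of view is narrower; shapes near the original edges may be partly or wholly outside the frame — a crop-and-rescale.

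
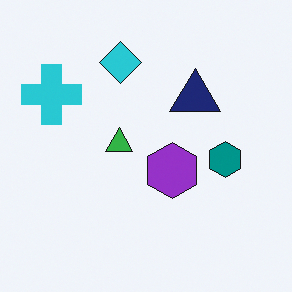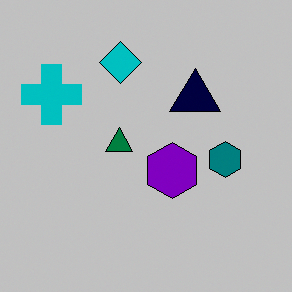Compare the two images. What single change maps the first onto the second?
The image was heavily posterized to just a handful of flat colors.

Each flat color has snapped to a coarser quantized level — most visibly, the near-white background has dropped to a flat grey.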